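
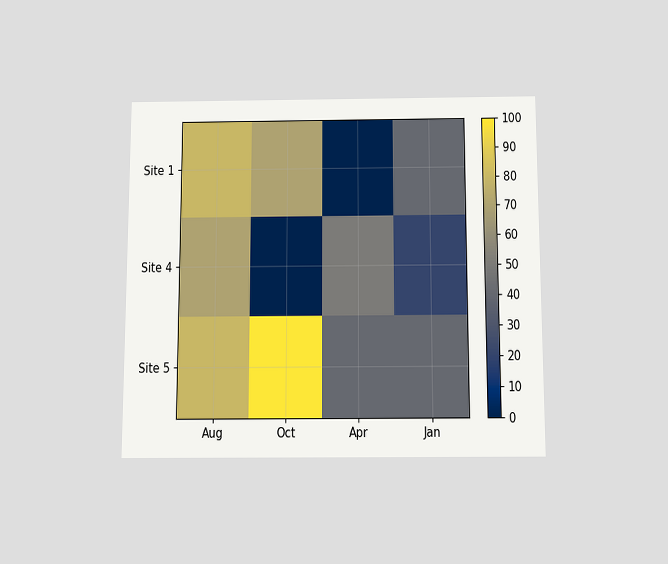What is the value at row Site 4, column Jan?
20

The chart is viewed slightly from below. Matching cell (Site 4, Jan) against the colorbar gives 20.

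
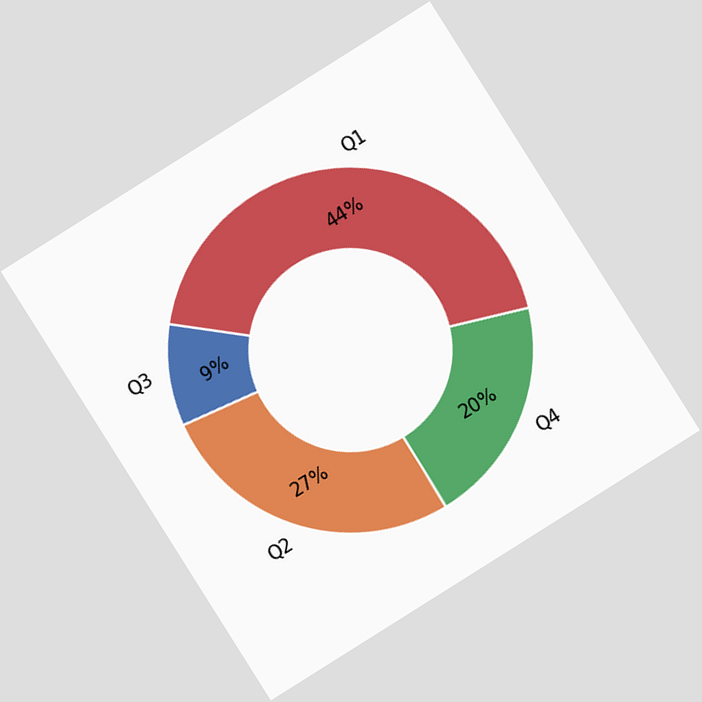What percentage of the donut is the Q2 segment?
The chart is tilted about 32° counter-clockwise. The Q2 segment takes up 27% of the ring.

27%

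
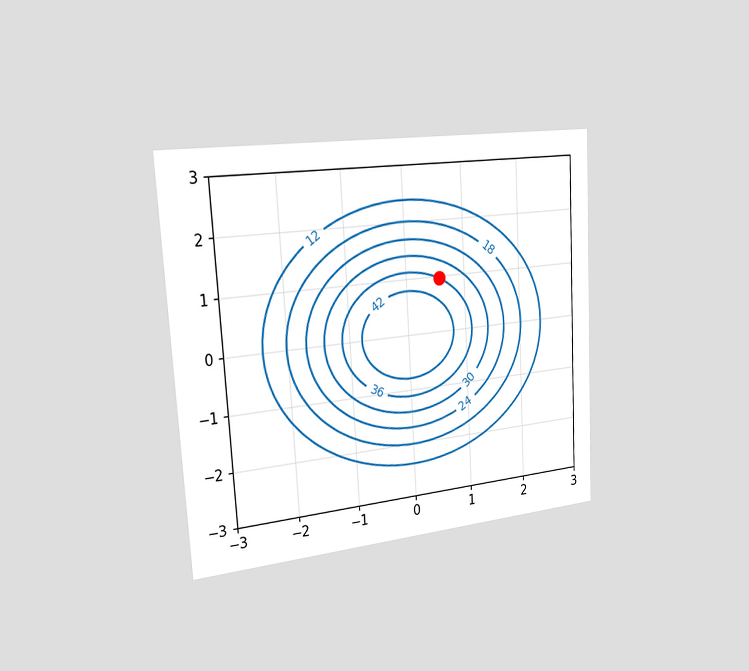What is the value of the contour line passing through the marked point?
36

The chart is tilted about 3° counter-clockwise and viewed slightly from the left. The marked point sits on the contour labelled 36.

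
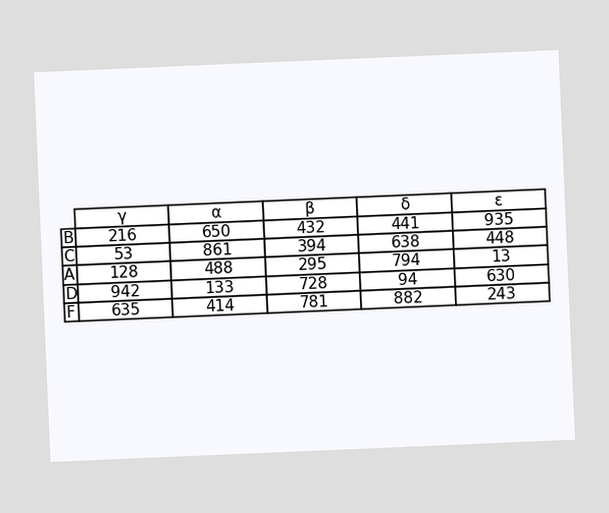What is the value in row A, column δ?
794

The chart is tilted about 2° counter-clockwise. The (A, δ) cell reads 794.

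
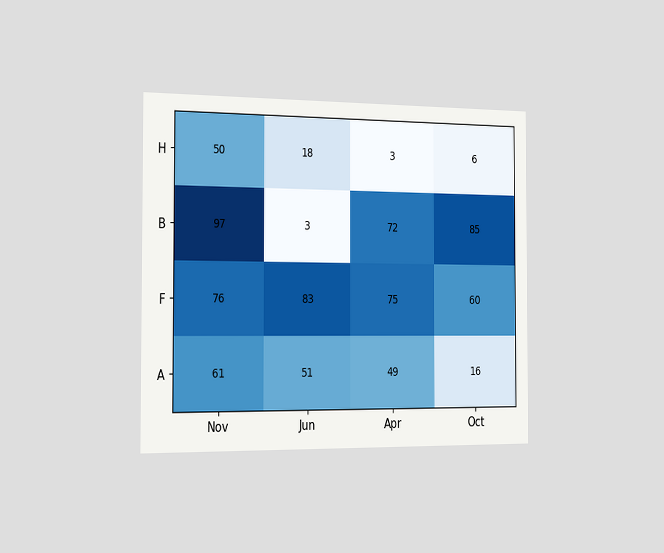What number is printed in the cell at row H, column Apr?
The chart is viewed slightly from the left. The (H, Apr) cell reads 3.

3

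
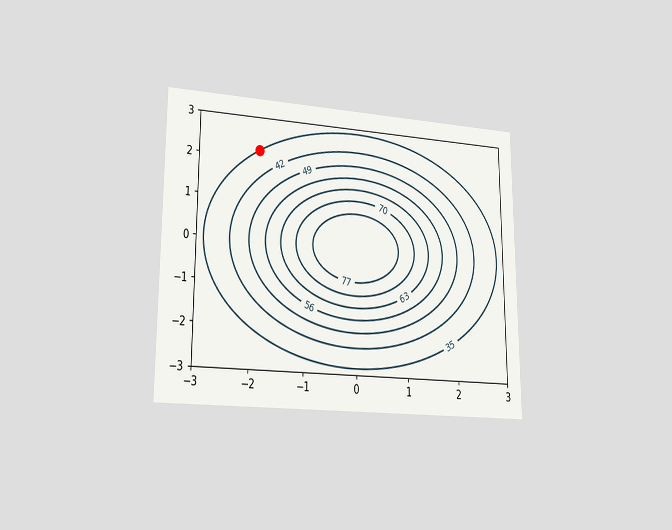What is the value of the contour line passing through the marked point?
35

The chart is viewed at a slight angle. The marked point sits on the contour labelled 35.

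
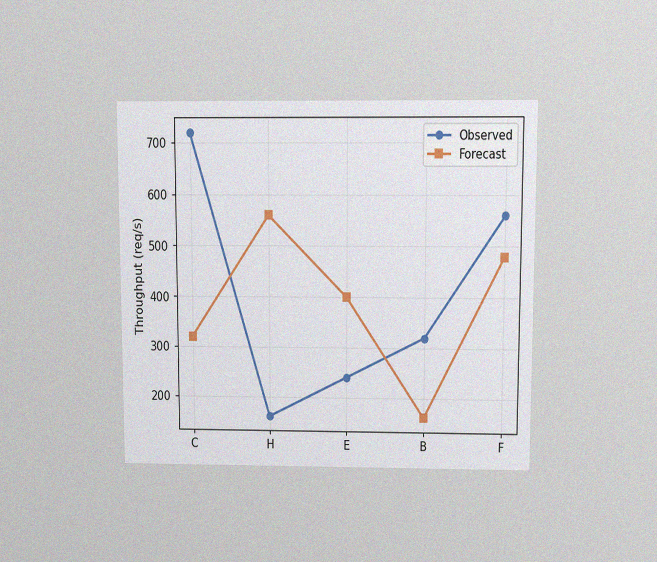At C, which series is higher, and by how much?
Observed, by 400req/s

The chart is viewed slightly from above, with some photo noise. At C, Observed sits above the other line by 400req/s.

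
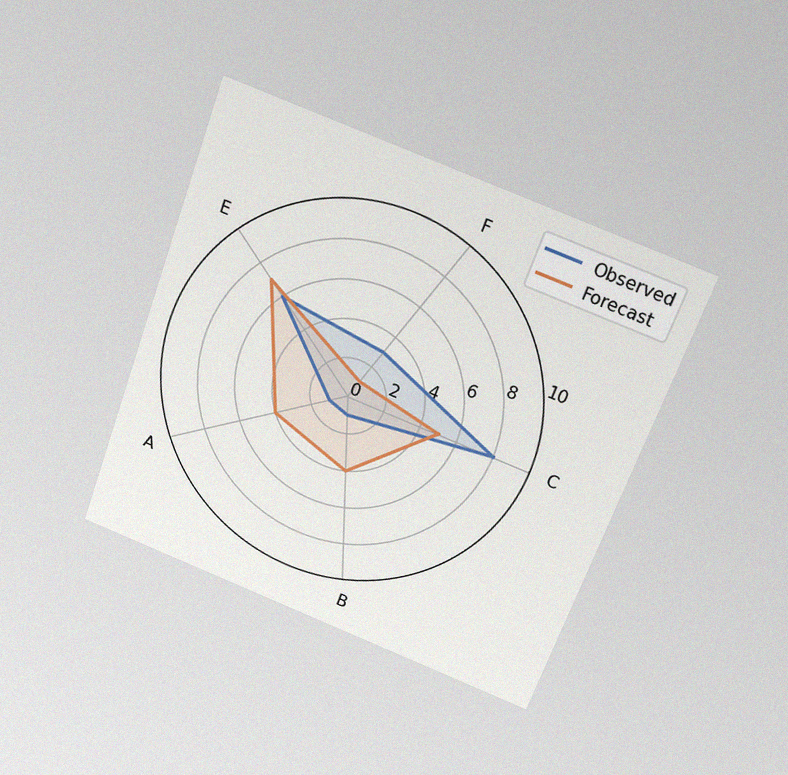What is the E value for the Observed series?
The chart is tilted about 20° clockwise and viewed slightly from above, with some photo noise. On the E axis, Observed reaches 6.

6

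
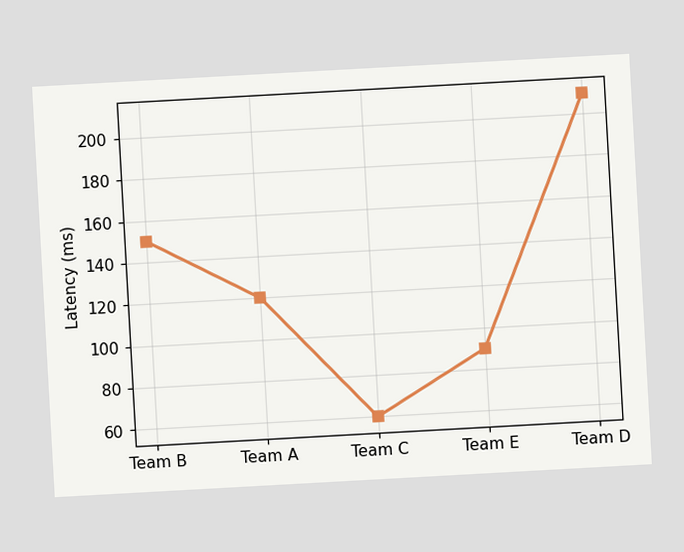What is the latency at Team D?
210ms

The chart is tilted about 3° counter-clockwise. At Team D, the line is at 210ms.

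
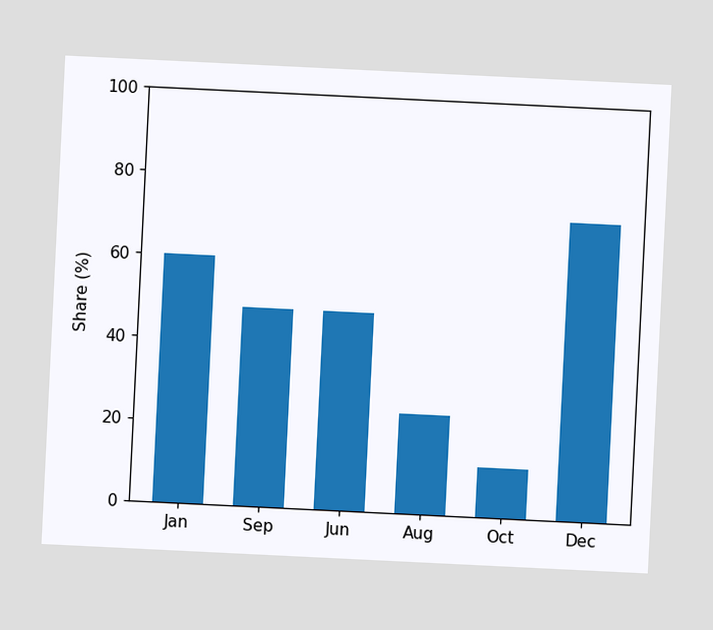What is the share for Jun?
48%

The chart is tilted about 3° clockwise. Reading along the chart's y-axis, the Jun bar reaches 48%.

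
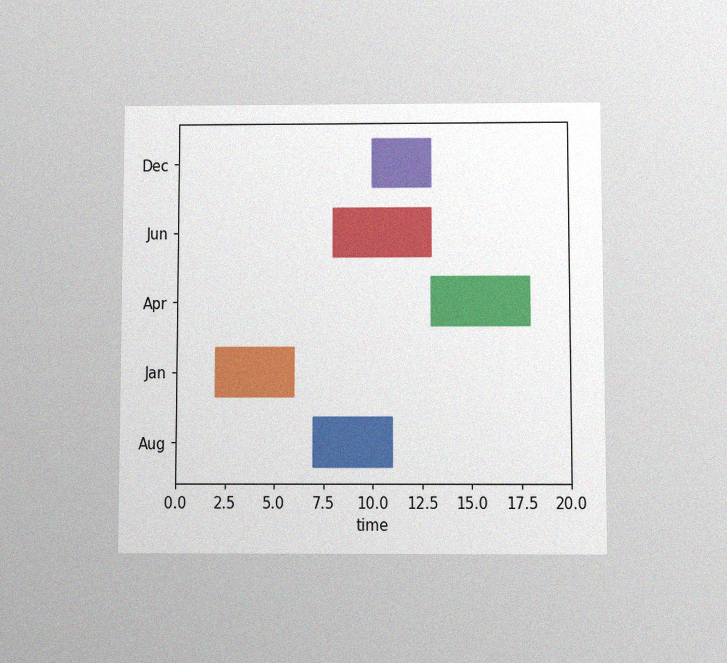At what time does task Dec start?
The chart is viewed slightly from below, with some photo noise. The Dec bar begins at t=10.

10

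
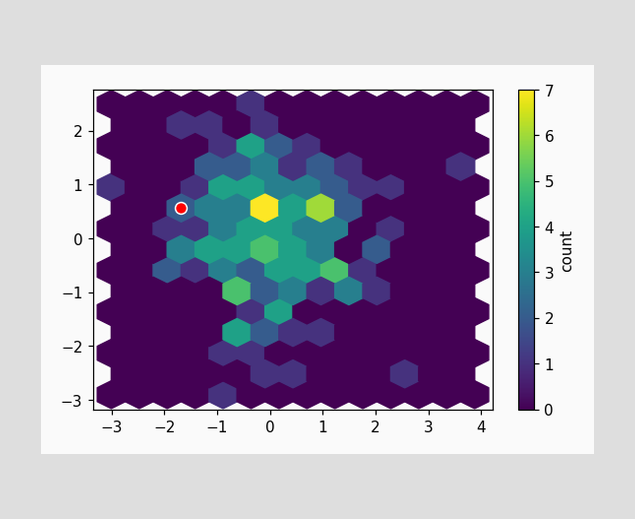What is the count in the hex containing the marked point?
2

The marked hex reads 2 on the colorbar.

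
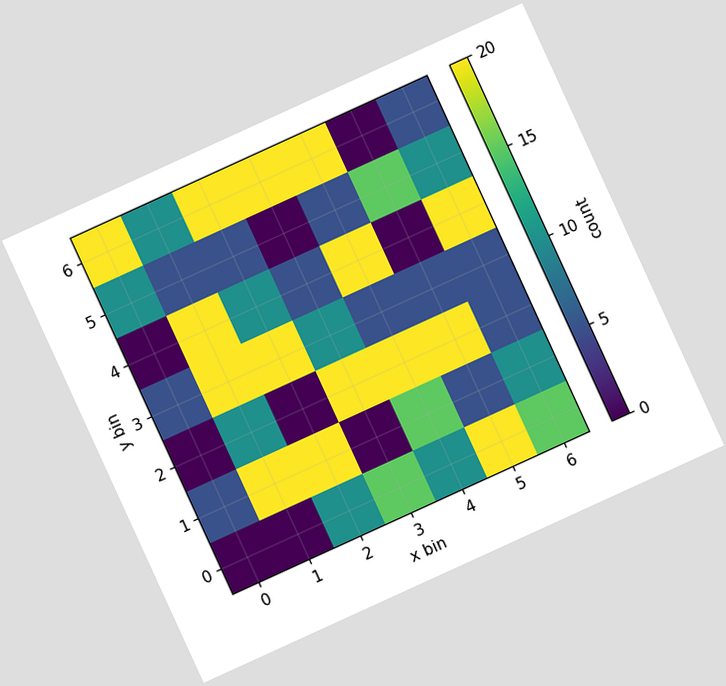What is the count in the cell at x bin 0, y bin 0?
0

The chart is tilted about 25° counter-clockwise. Matching the cell (0, 0) against the colorbar gives 0.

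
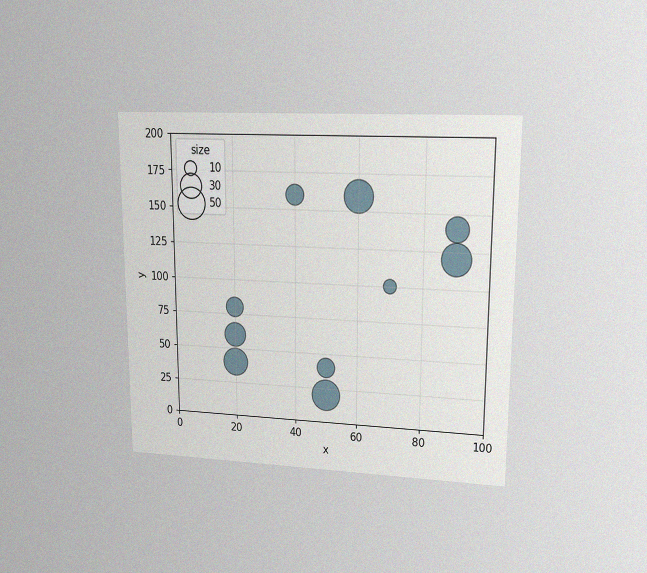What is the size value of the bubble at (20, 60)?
The chart is viewed at a slight angle, with some photo noise. Matching the bubble at (20, 60) against the size legend gives 30.

30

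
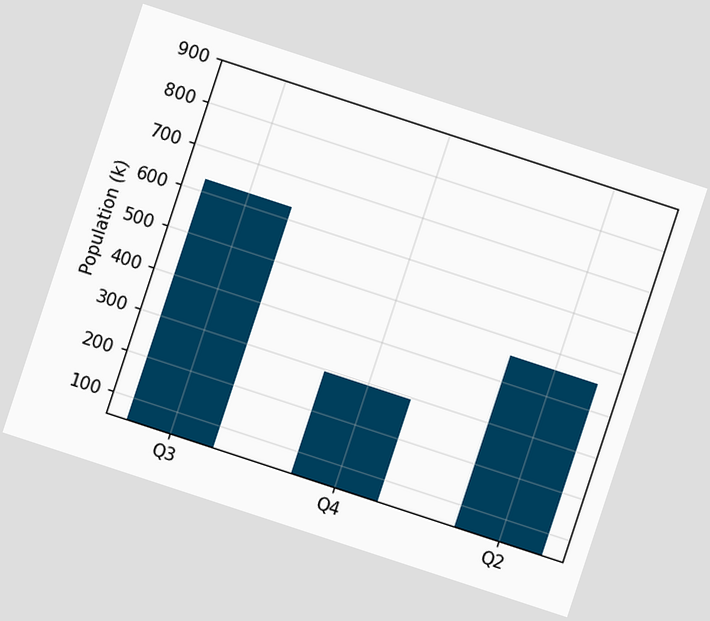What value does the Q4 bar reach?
294k

The chart is tilted about 18° clockwise. Reading along the chart's y-axis, the Q4 bar reaches 294k.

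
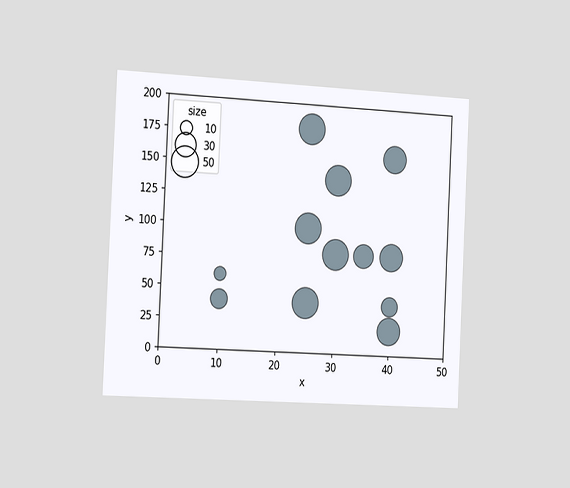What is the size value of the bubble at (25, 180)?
50

The chart is tilted about 3° clockwise and viewed slightly from the left. Matching the bubble at (25, 180) against the size legend gives 50.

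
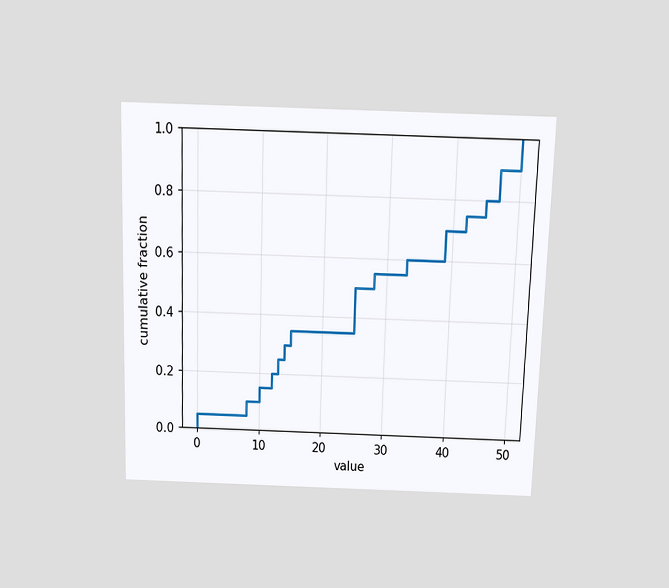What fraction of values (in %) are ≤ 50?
The chart is viewed slightly from above. At x=50 the ECDF step is at 100%.

100%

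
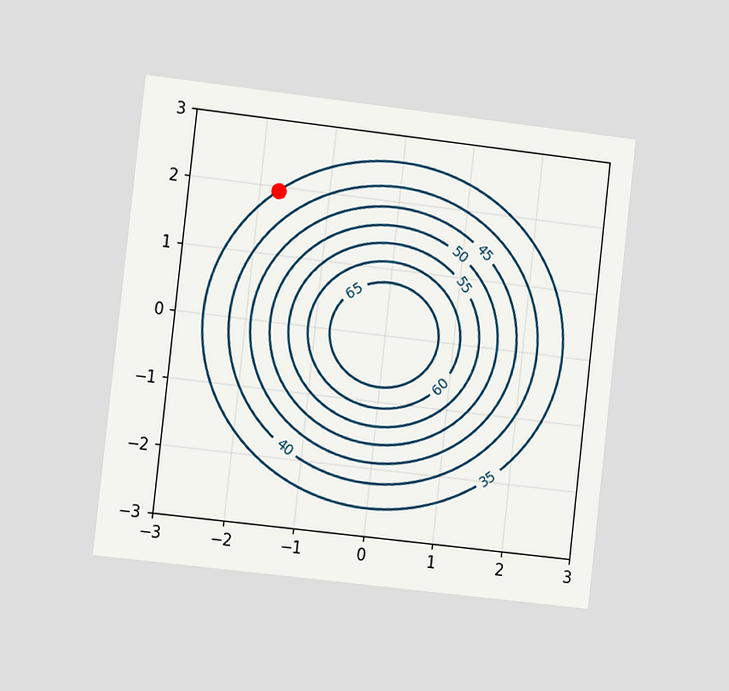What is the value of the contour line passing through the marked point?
The chart is tilted about 6° clockwise and viewed slightly from the left. The marked point sits on the contour labelled 35.

35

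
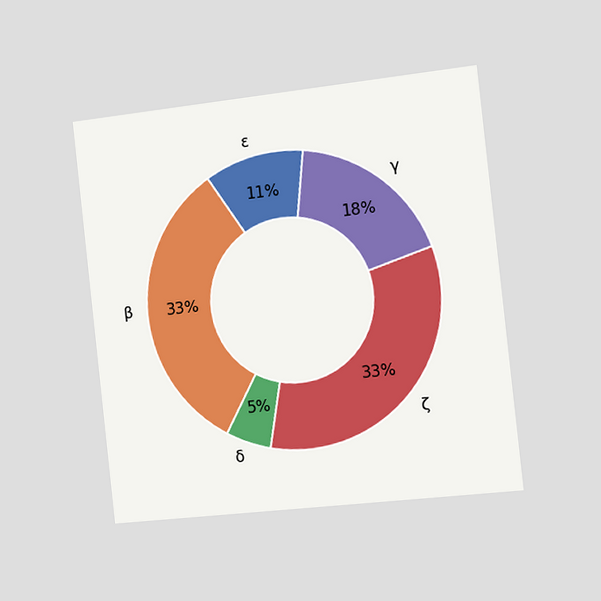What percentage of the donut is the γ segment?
18%

The chart is tilted about 6° counter-clockwise and viewed slightly from the right. The γ segment takes up 18% of the ring.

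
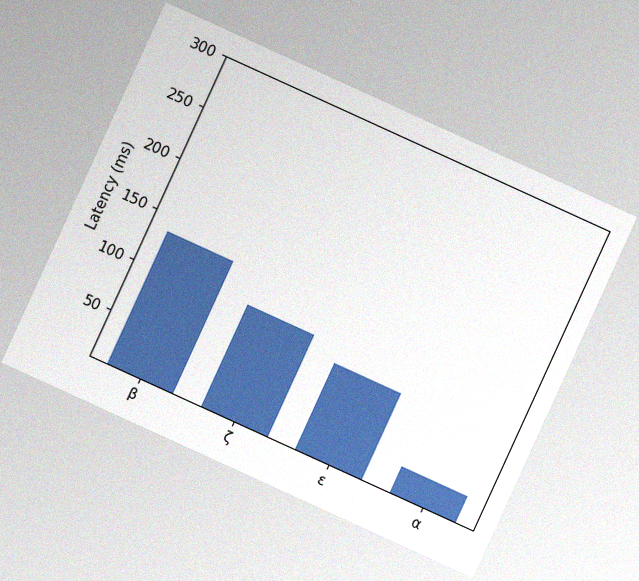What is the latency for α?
30ms

The chart is tilted about 25° clockwise, with some photo noise. Reading along the chart's y-axis, the α bar reaches 30ms.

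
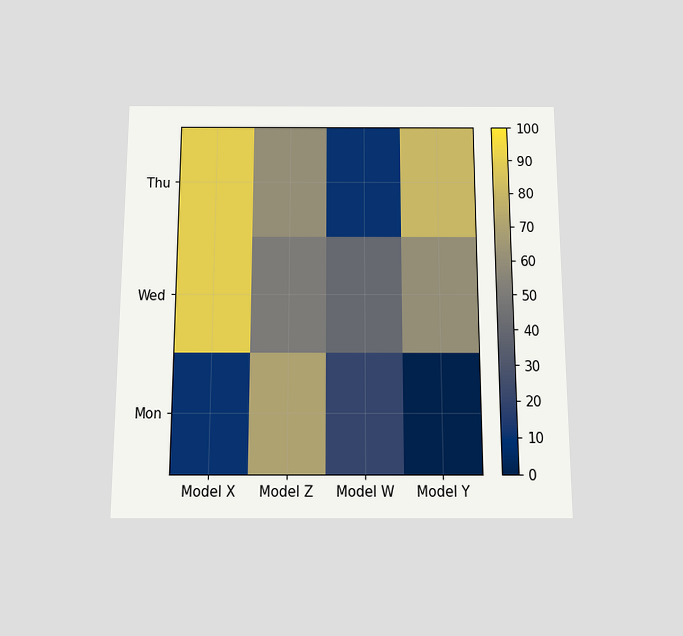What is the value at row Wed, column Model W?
The chart is viewed slightly from below. Matching cell (Wed, Model W) against the colorbar gives 40.

40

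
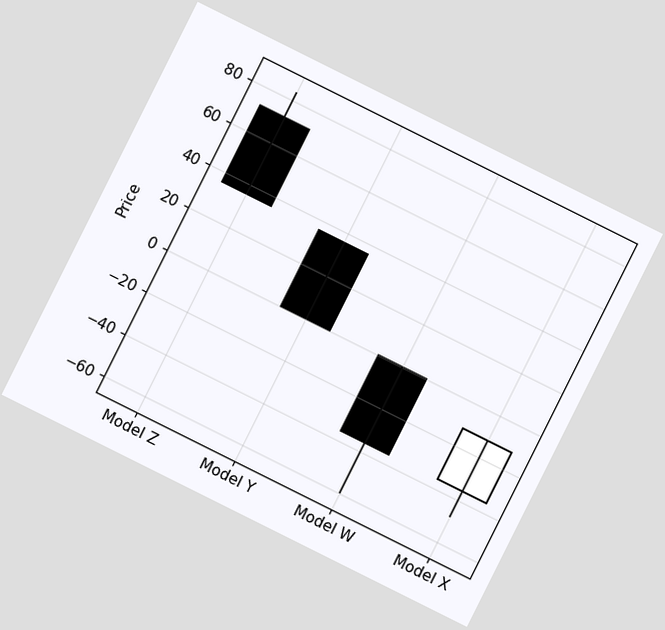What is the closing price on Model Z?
36

The chart is tilted about 27° clockwise. The Model Z candle closes at 36.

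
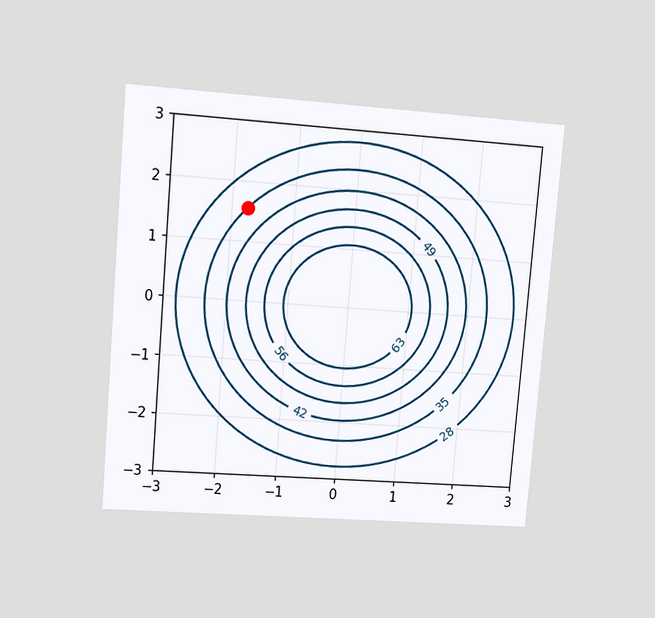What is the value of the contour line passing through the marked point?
The chart is tilted about 5° clockwise and viewed at a slight angle. The marked point sits on the contour labelled 35.

35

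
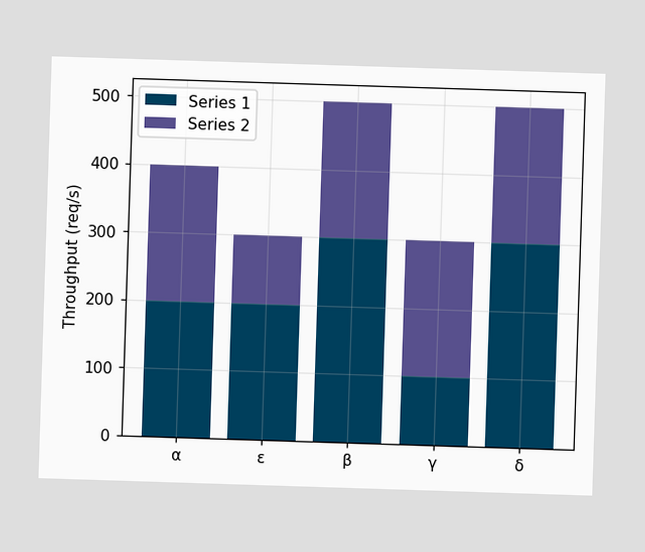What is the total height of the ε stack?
300req/s

The ε stack's top reaches 300req/s on the y-axis.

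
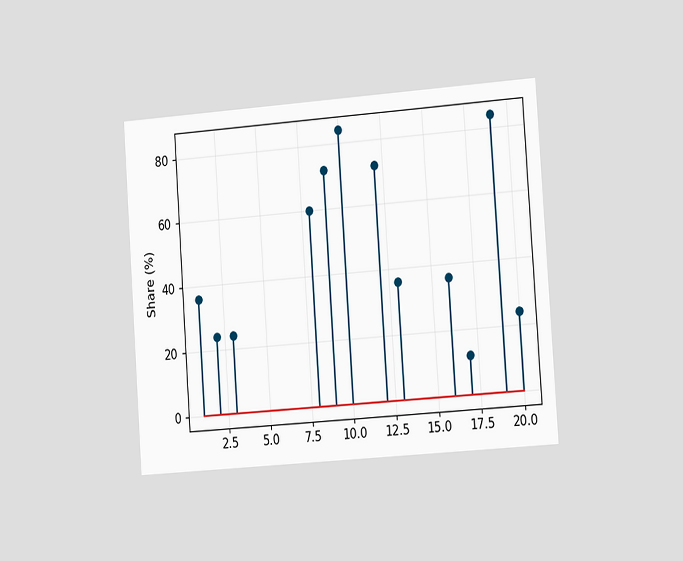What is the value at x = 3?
The chart is tilted about 4° counter-clockwise and viewed slightly from the right. The stem at x=3 reaches 24%.

24%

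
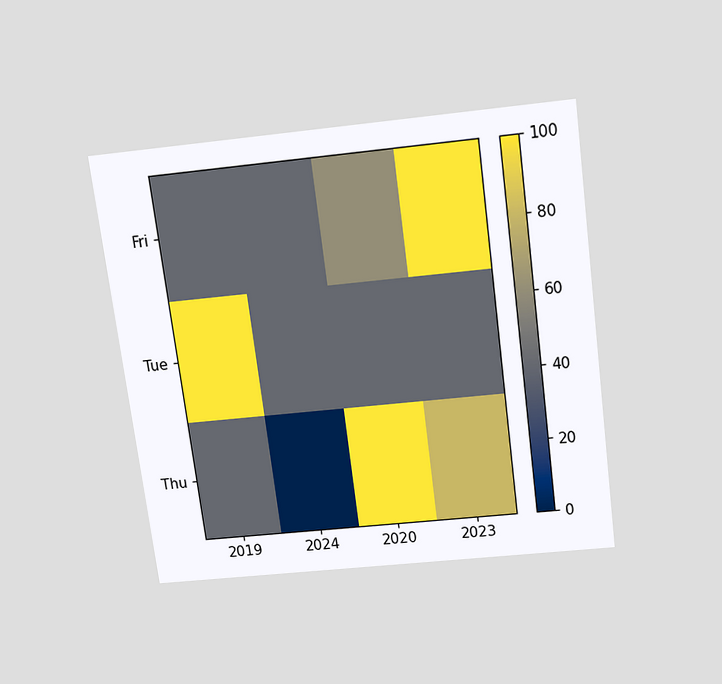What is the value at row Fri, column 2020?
The chart is tilted about 7° counter-clockwise and viewed slightly from above. Matching cell (Fri, 2020) against the colorbar gives 60.

60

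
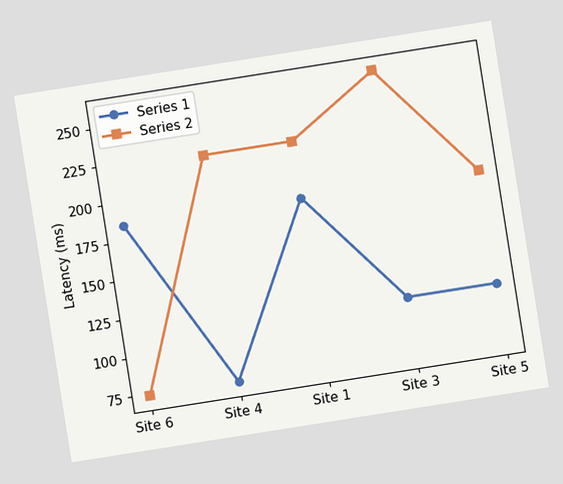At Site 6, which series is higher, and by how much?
Series 1, by 111ms

The chart is tilted about 9° counter-clockwise. At Site 6, Series 1 sits above the other line by 111ms.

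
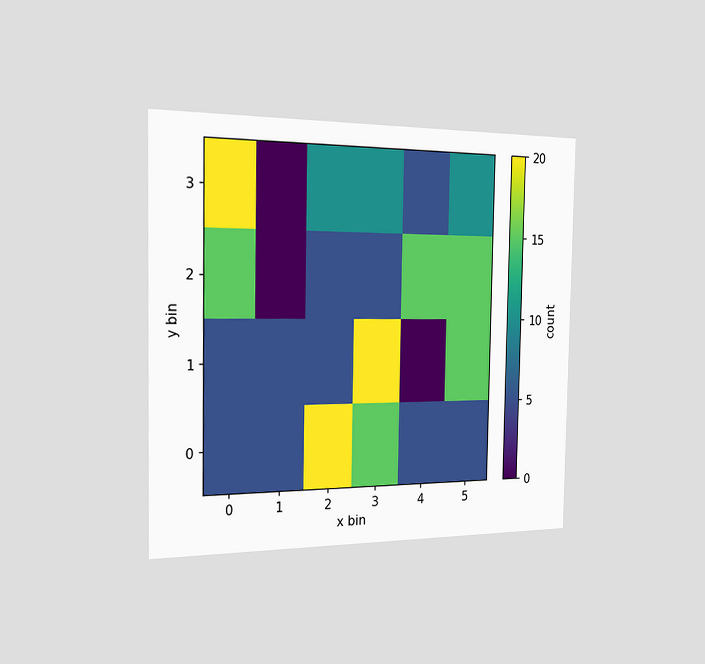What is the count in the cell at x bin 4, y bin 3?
5

The chart is viewed slightly from the left. Matching the cell (4, 3) against the colorbar gives 5.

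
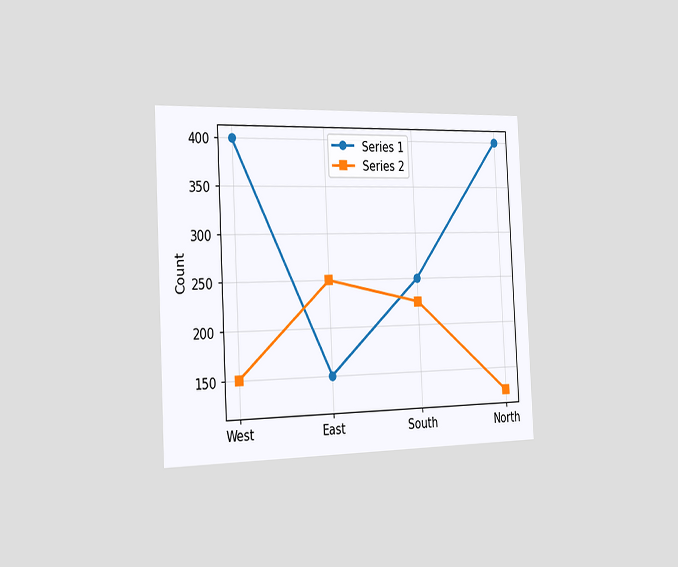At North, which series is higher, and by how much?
The chart is tilted about 3° counter-clockwise and viewed slightly from the left. At North, Series 1 sits above the other line by 275.

Series 1, by 275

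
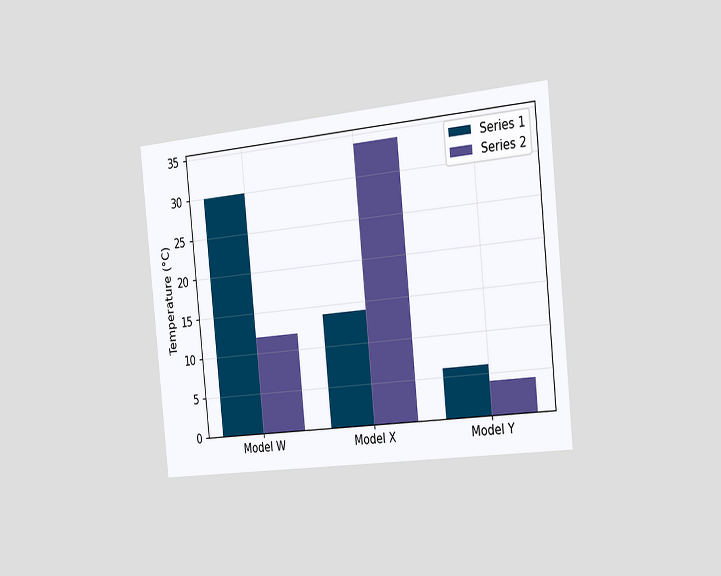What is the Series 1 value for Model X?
14°C

The chart is tilted about 6° counter-clockwise and viewed slightly from the right. The Series 1 bar at Model X reaches 14°C on the y-axis.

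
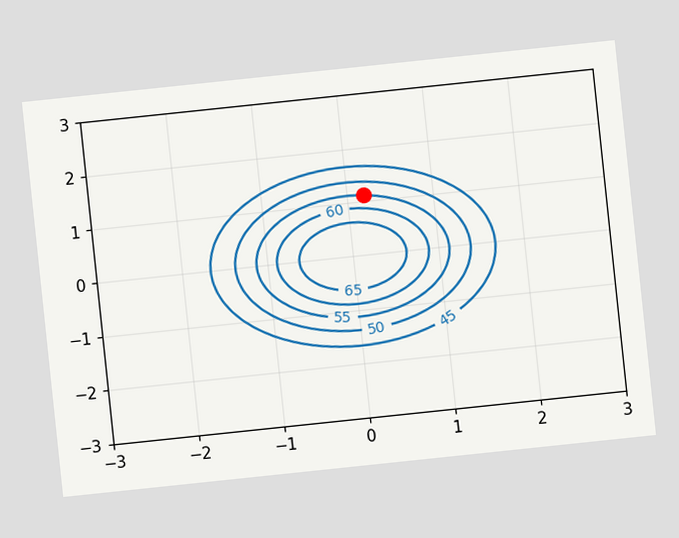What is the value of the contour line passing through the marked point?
55

The chart is tilted about 6° counter-clockwise. The marked point sits on the contour labelled 55.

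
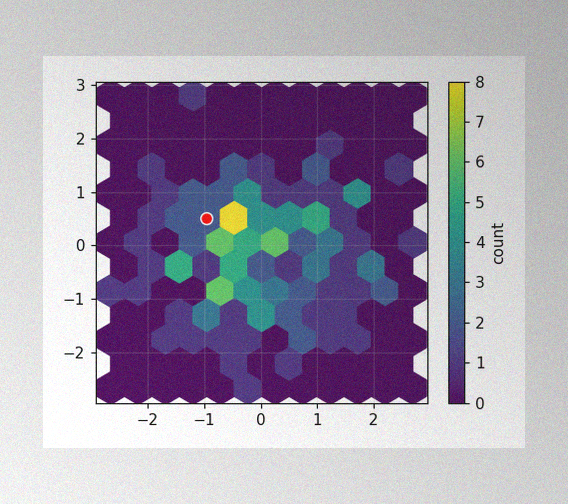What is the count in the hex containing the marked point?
2

The image has some photo noise and uneven lighting. The marked hex reads 2 on the colorbar.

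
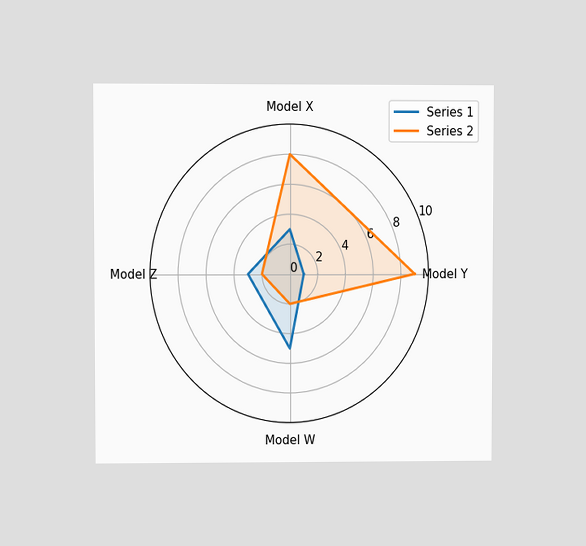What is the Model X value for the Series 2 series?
The chart is viewed at a slight angle. On the Model X axis, Series 2 reaches 8.

8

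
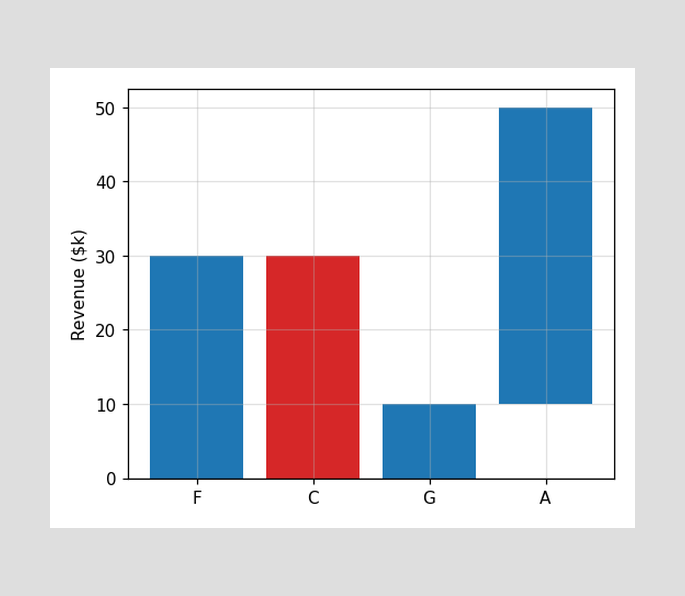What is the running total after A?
$50k

After A the running total reaches $50k.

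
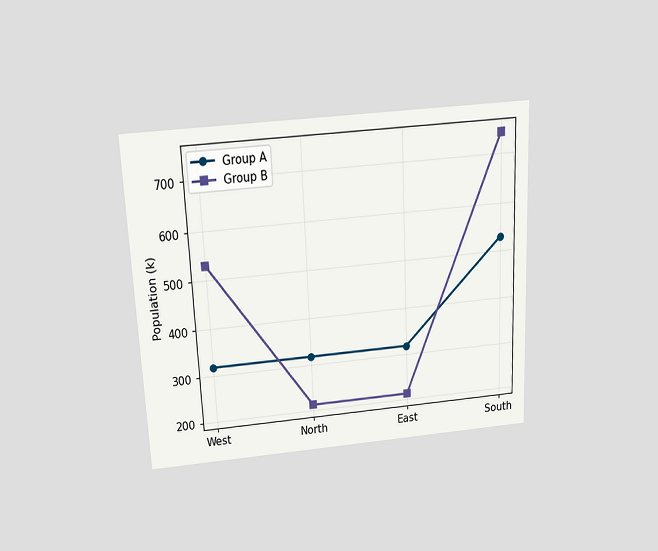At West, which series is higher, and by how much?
The chart is tilted about 3° counter-clockwise and viewed slightly from above. At West, Group B sits above the other line by 212k.

Group B, by 212k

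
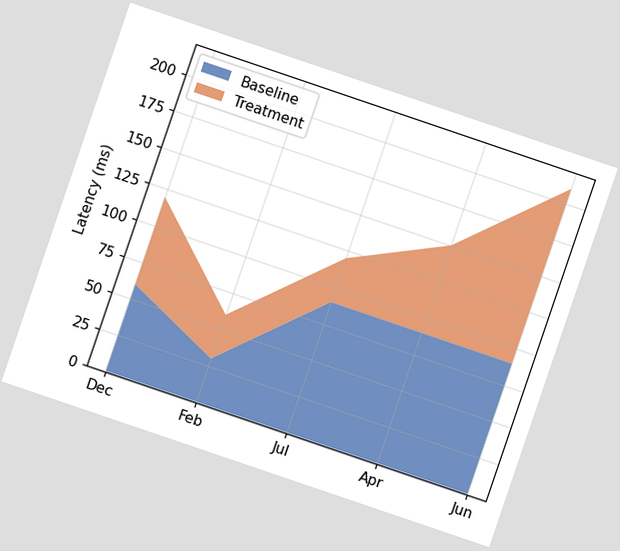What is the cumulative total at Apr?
150ms

The chart is tilted about 19° clockwise. The stacked total at Apr reaches 150ms.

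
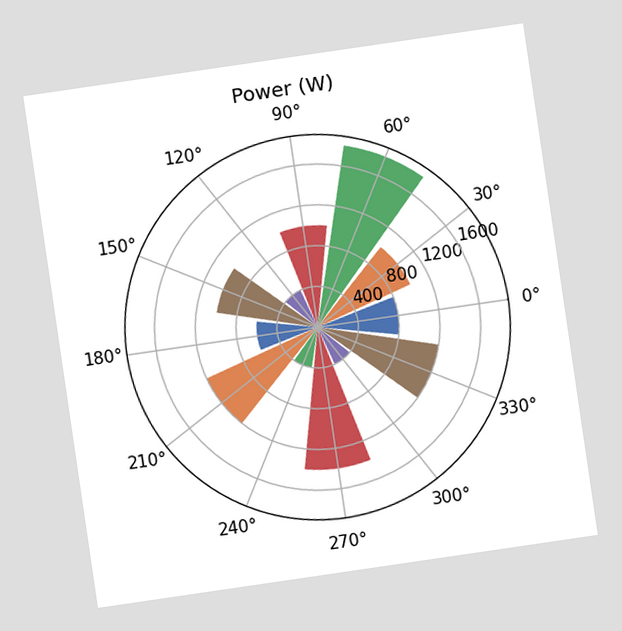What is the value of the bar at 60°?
The chart is tilted about 8° counter-clockwise. The bar at 60° reaches 1800W on the radial axis.

1800W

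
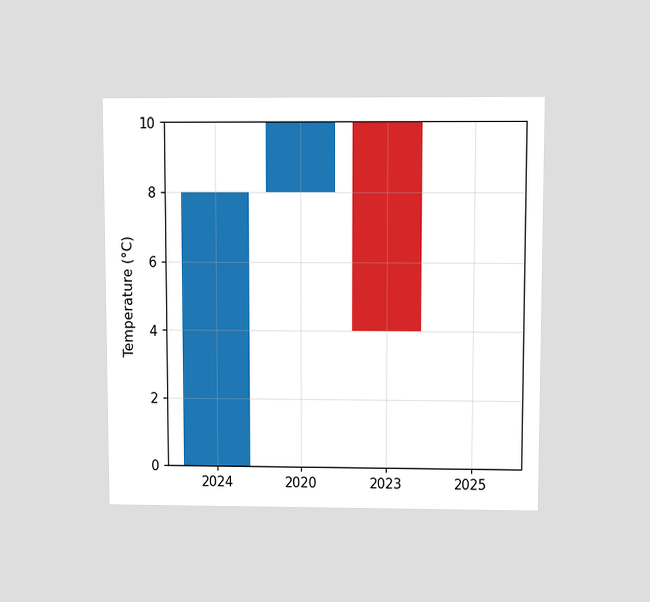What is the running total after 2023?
The chart is viewed slightly from above. After 2023 the running total reaches 4°C.

4°C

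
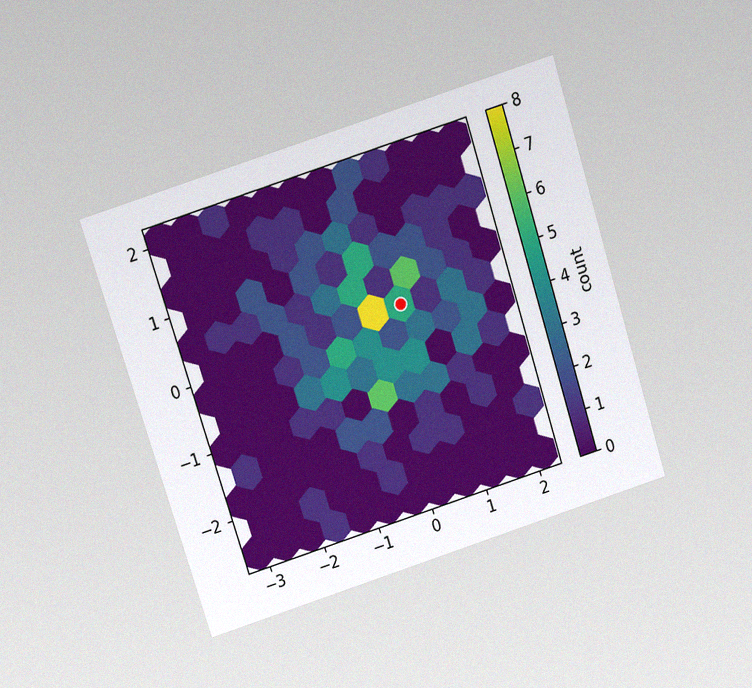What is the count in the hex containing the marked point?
The chart is tilted about 18° counter-clockwise and viewed slightly from above, with some photo noise. The marked hex reads 5 on the colorbar.

5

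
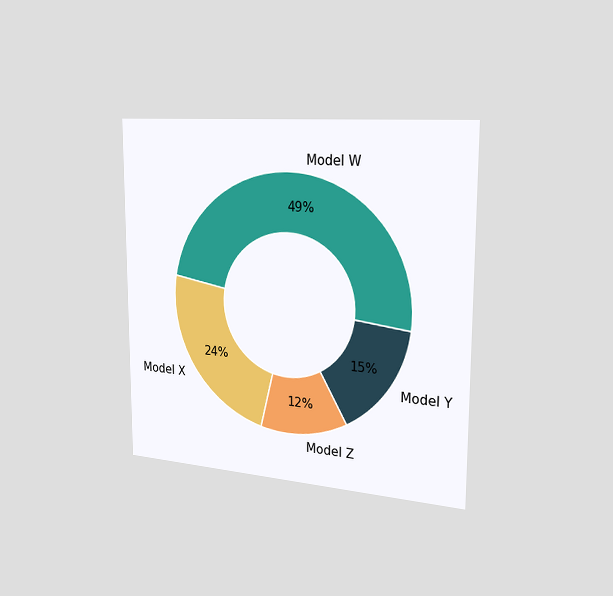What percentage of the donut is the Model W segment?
The chart is viewed slightly from the right. The Model W segment takes up 49% of the ring.

49%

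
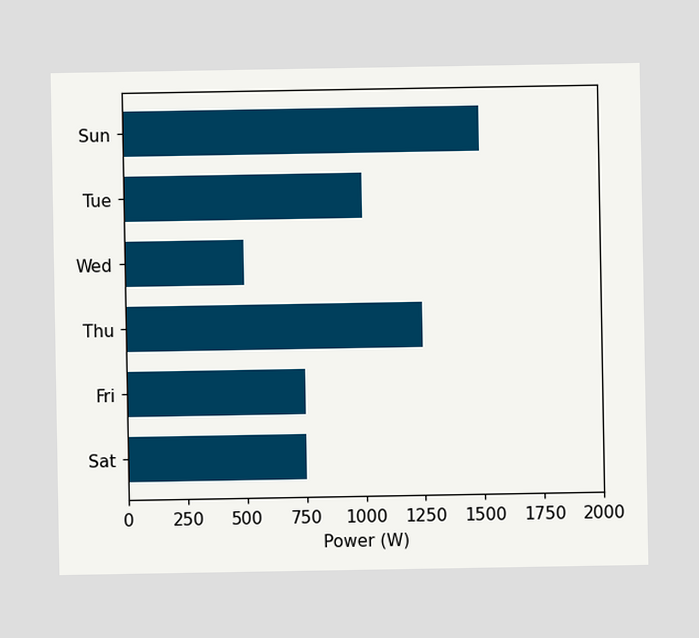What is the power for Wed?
Reading along the chart's x-axis, the Wed bar reaches 500W.

500W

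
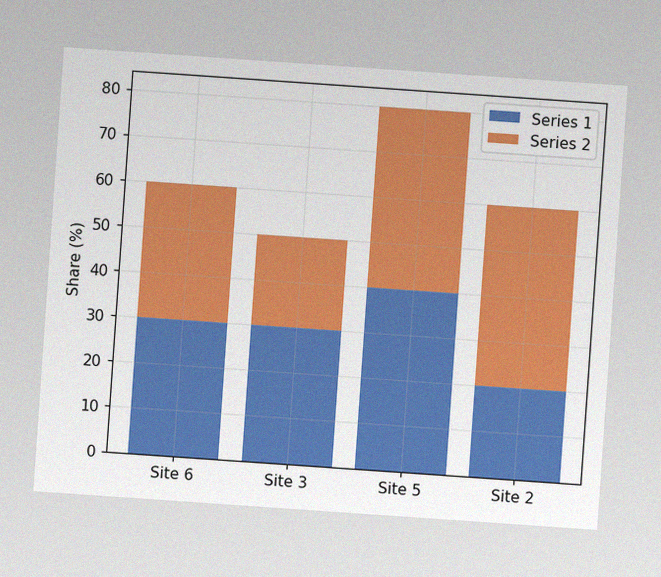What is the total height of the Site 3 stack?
50%

The chart is tilted about 4° clockwise, with some photo noise. The Site 3 stack's top reaches 50% on the y-axis.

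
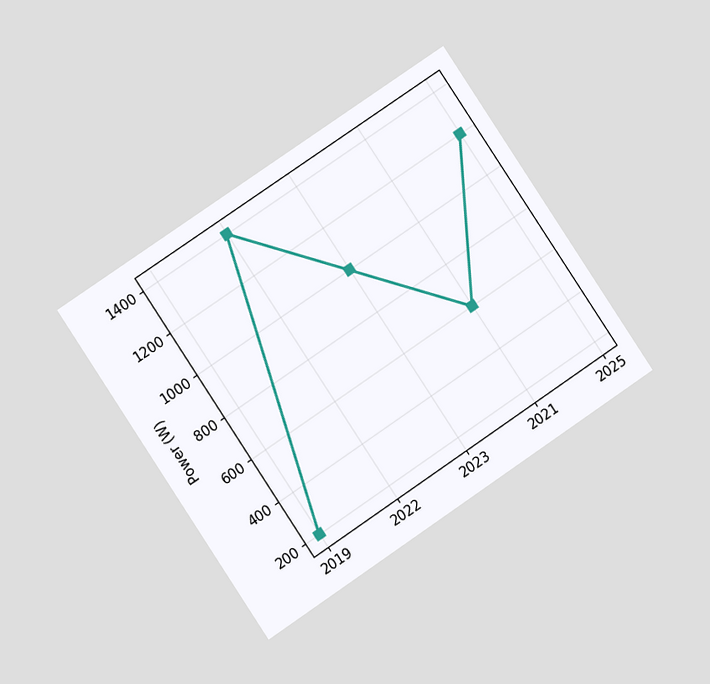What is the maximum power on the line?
1400W

The chart is tilted about 34° counter-clockwise and viewed at a slight angle. The highest point is at 2022, and reading across to the y-axis gives 1400W.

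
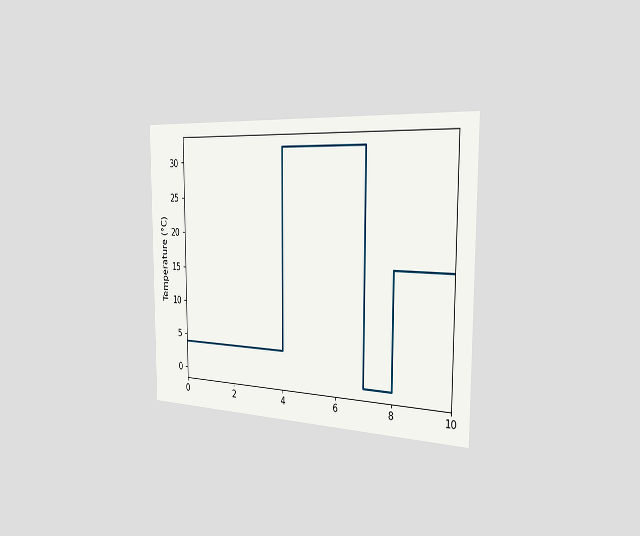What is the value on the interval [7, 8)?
0°C

The chart is viewed slightly from the right. On [7, 8) the step sits at 0°C.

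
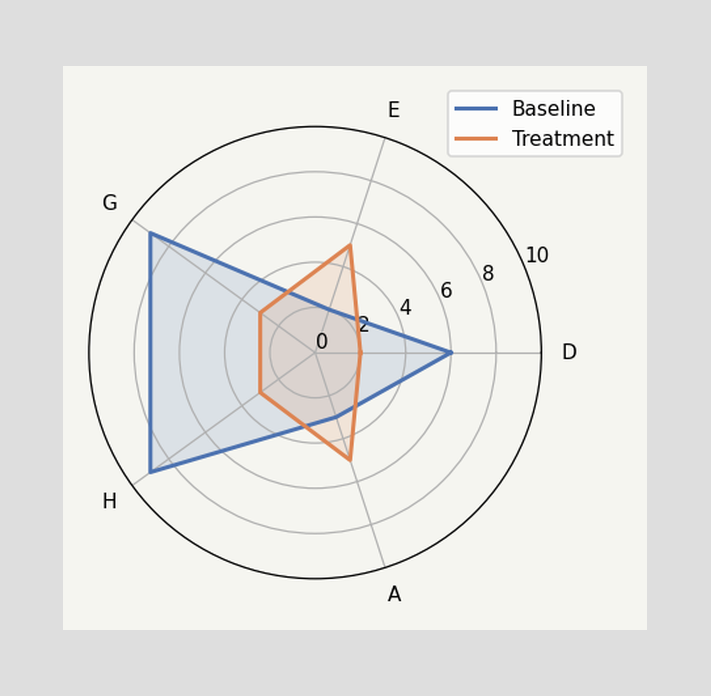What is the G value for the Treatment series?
On the G axis, Treatment reaches 3.

3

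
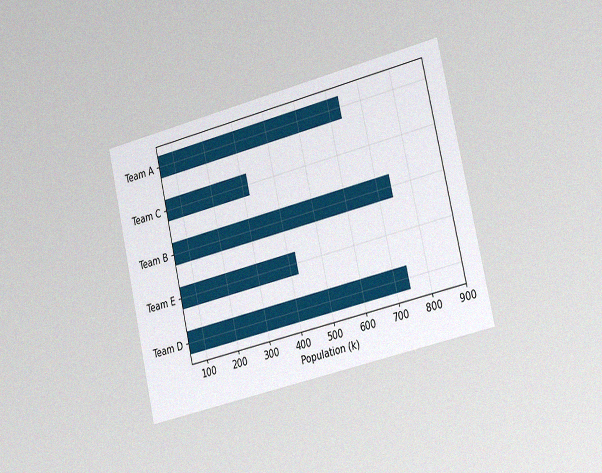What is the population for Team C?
318k

The chart is tilted about 13° counter-clockwise and viewed slightly from the right, with some photo noise. Reading along the chart's x-axis, the Team C bar reaches 318k.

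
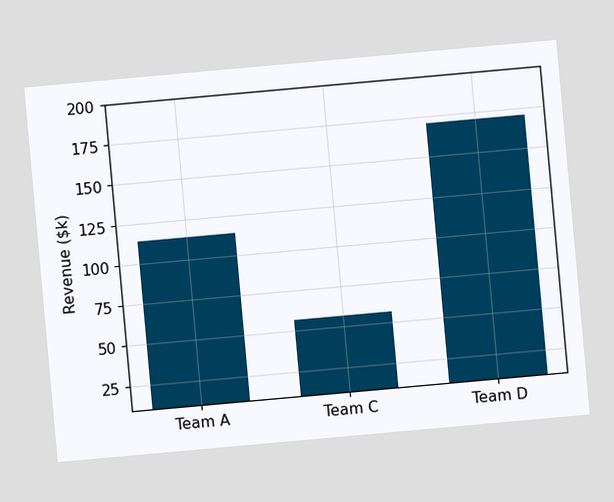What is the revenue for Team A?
$114k

The chart is tilted about 5° counter-clockwise. Reading along the chart's y-axis, the Team A bar reaches $114k.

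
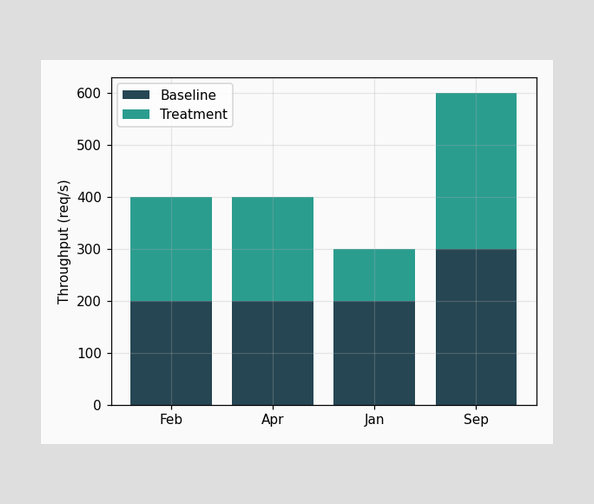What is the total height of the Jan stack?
The Jan stack's top reaches 300req/s on the y-axis.

300req/s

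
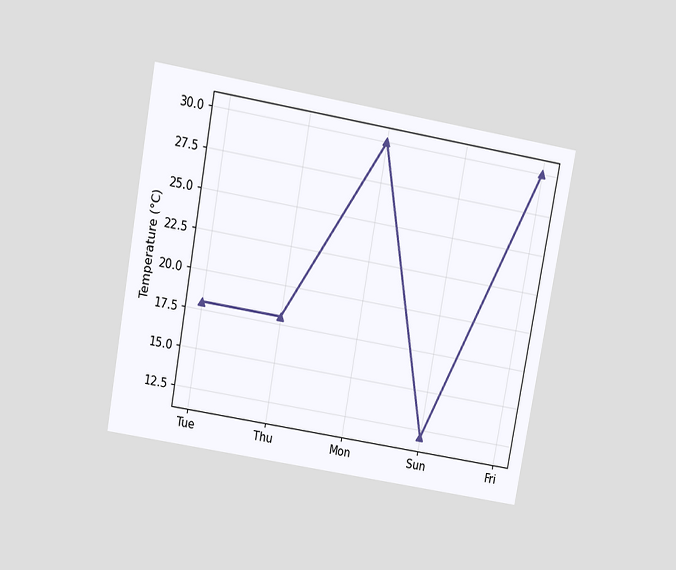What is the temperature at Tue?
The chart is tilted about 10° clockwise and viewed slightly from above. At Tue, the line is at 18°C.

18°C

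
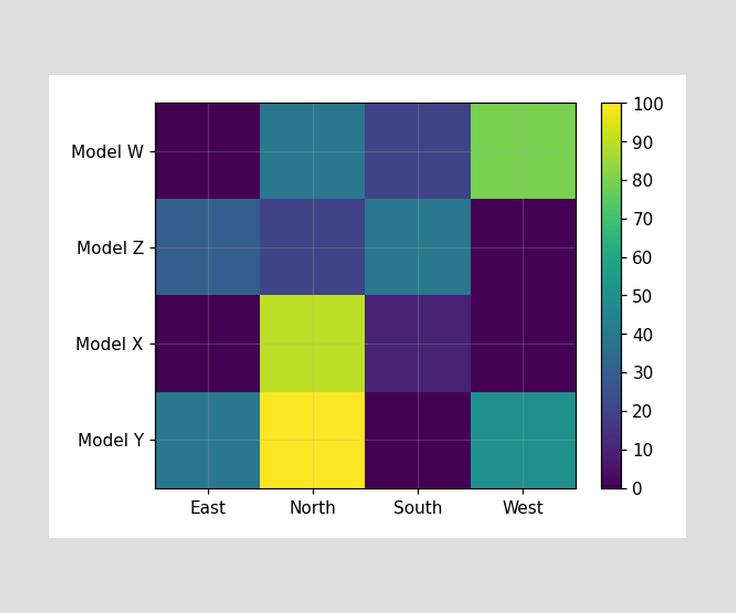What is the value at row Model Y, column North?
100

Matching cell (Model Y, North) against the colorbar gives 100.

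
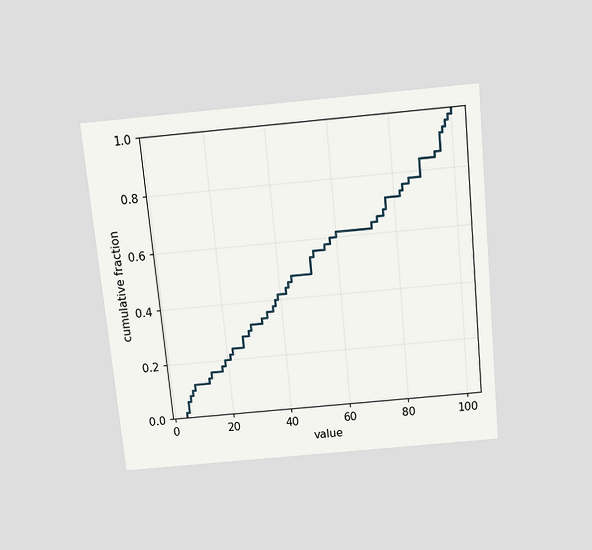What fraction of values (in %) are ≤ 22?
24%

The chart is tilted about 6° counter-clockwise and viewed slightly from above. At x=22 the ECDF step is at 24%.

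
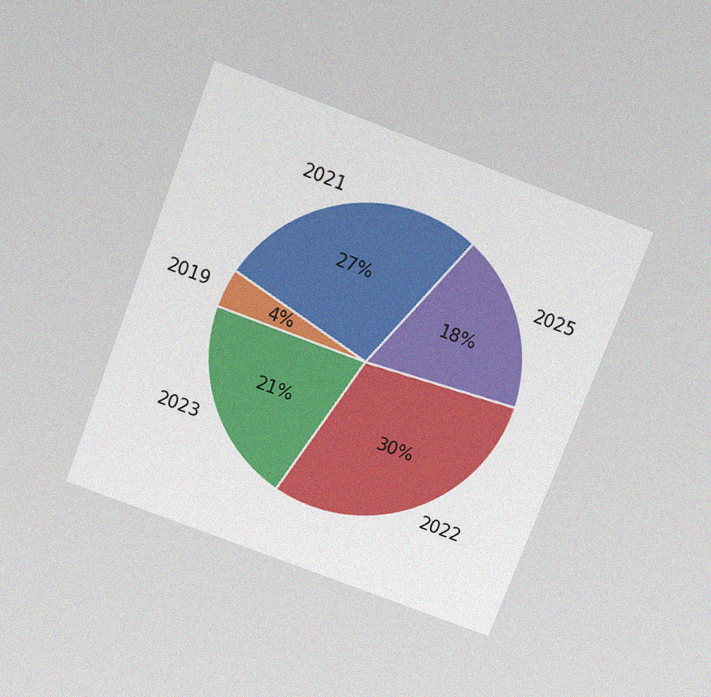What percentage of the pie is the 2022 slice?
The chart is tilted about 21° clockwise and viewed slightly from above, with some photo noise. The 2022 slice takes up 30% of the pie.

30%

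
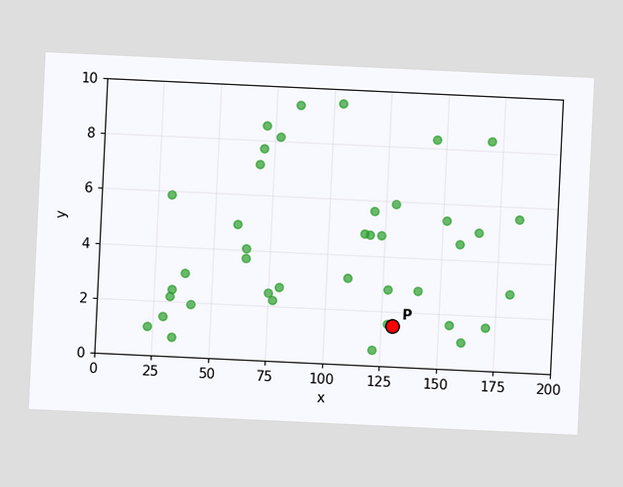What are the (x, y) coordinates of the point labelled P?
The chart is tilted about 3° clockwise. Following the gridlines from P to each axis, P sits at (130, 1.5).

(130, 1.5)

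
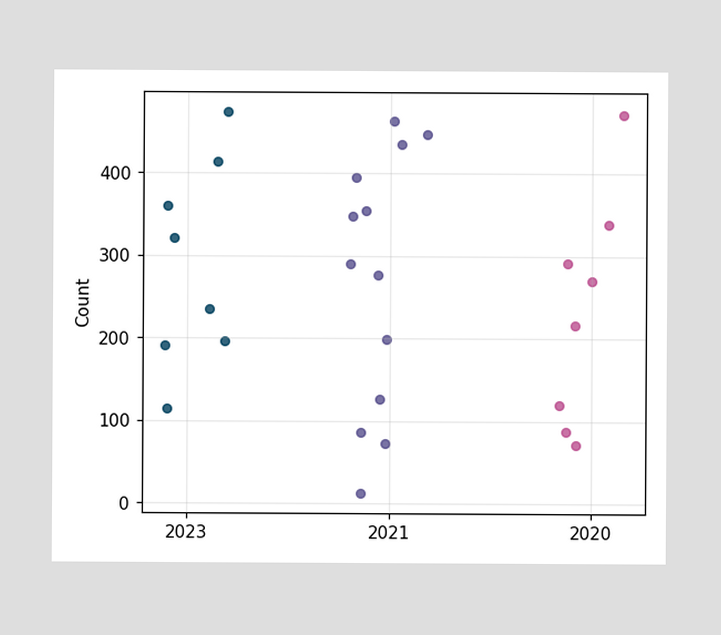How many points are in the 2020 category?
8

Counting the markers in the 2020 column gives 8.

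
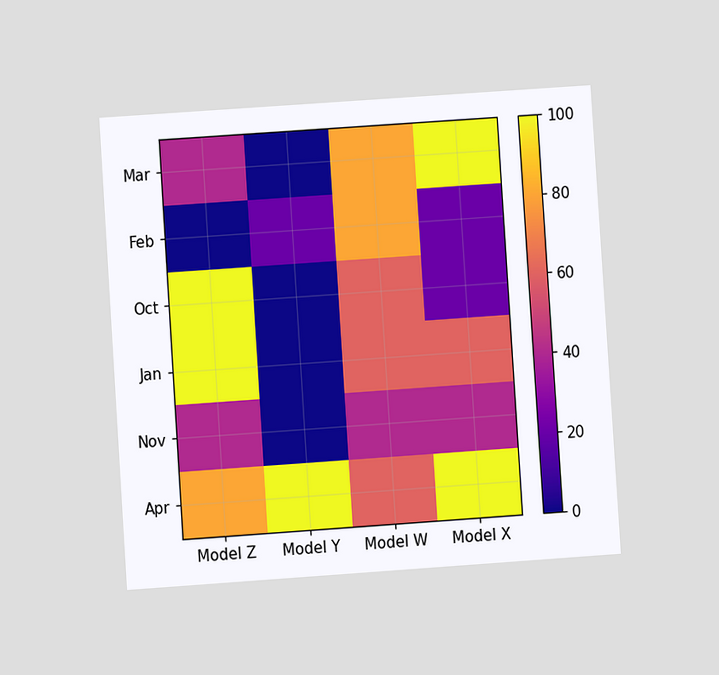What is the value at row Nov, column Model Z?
The chart is tilted about 4° counter-clockwise and viewed at a slight angle. Matching cell (Nov, Model Z) against the colorbar gives 40.

40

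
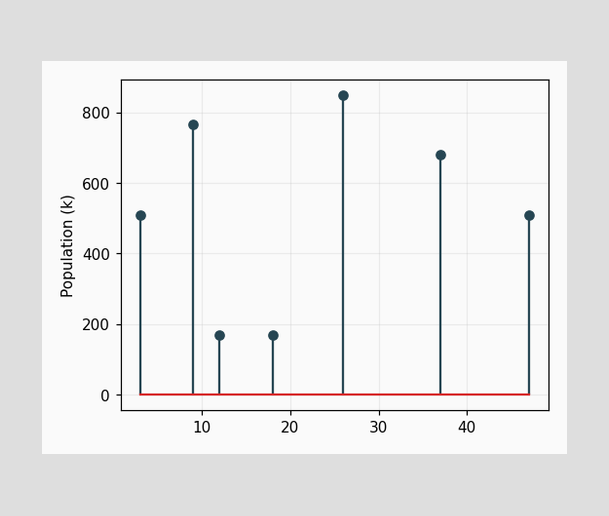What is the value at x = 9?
765k

The stem at x=9 reaches 765k.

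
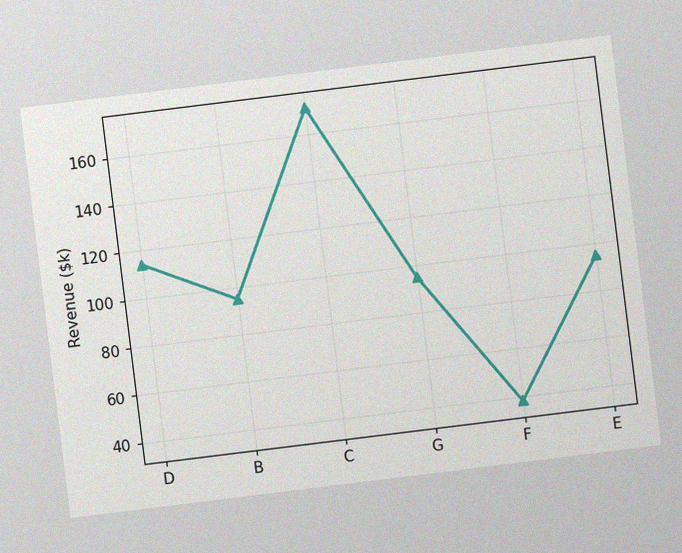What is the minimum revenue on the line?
The chart is tilted about 7° counter-clockwise, with some photo noise. The lowest point is at F, and reading across to the y-axis gives $38k.

$38k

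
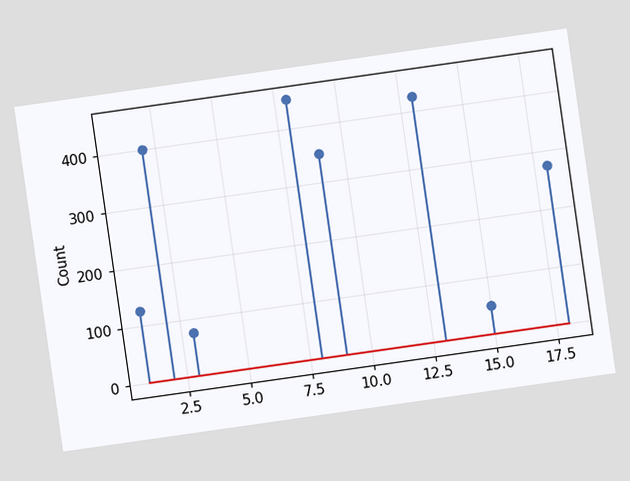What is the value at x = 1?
125

The chart is tilted about 8° counter-clockwise. The stem at x=1 reaches 125.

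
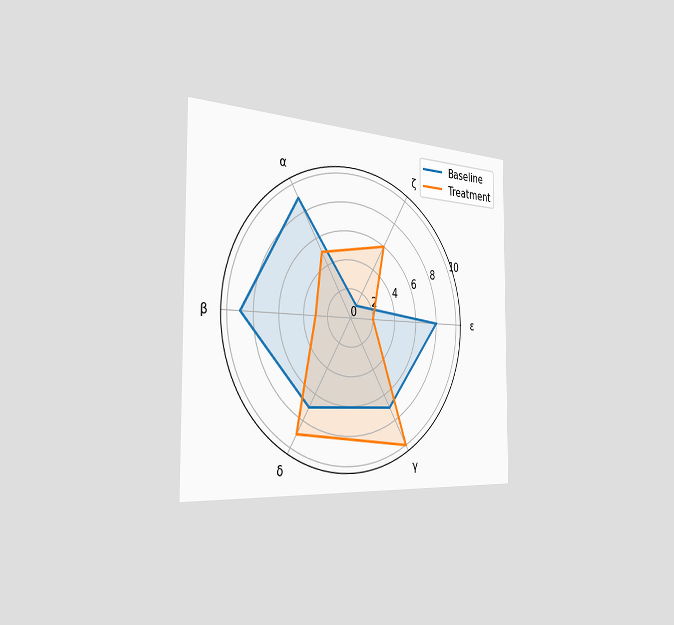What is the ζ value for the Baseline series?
The chart is viewed slightly from the left. On the ζ axis, Baseline reaches 1.

1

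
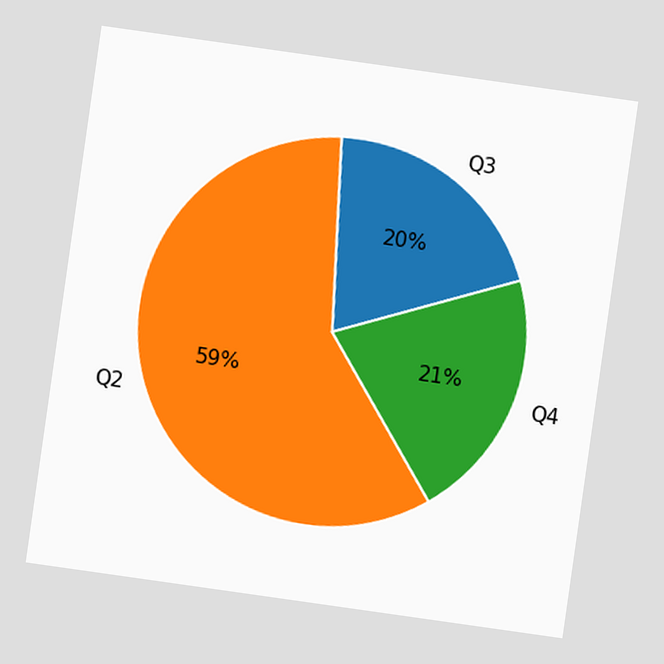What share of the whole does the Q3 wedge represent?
The chart is tilted about 8° clockwise. The Q3 slice takes up 20% of the pie.

20%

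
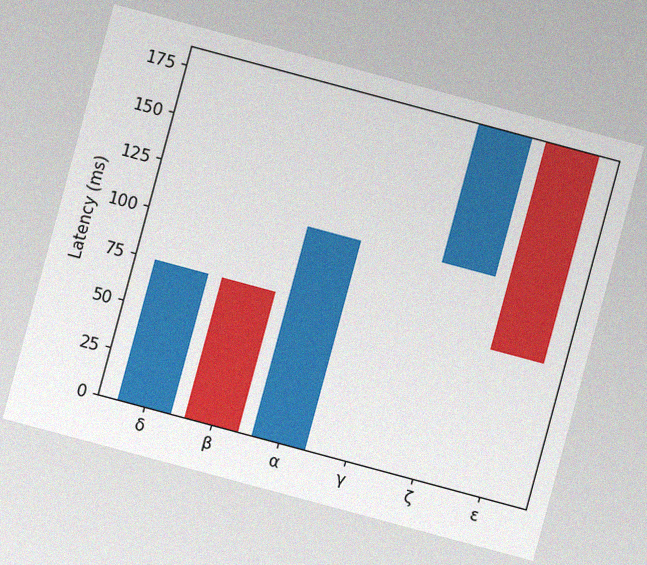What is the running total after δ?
The chart is tilted about 15° clockwise, with some photo noise. After δ the running total reaches 74ms.

74ms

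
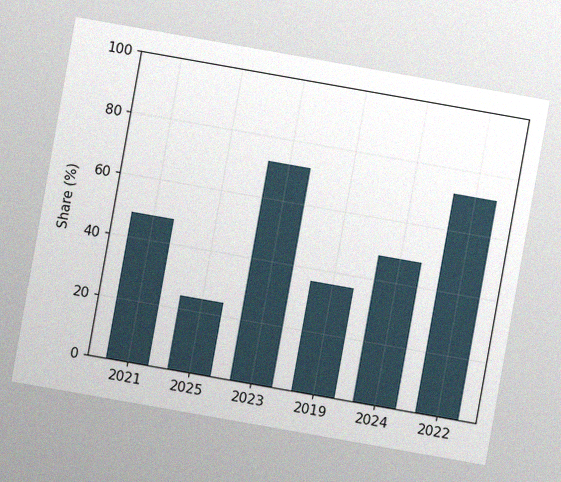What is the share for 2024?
The chart is tilted about 10° clockwise, with some photo noise. Reading along the chart's y-axis, the 2024 bar reaches 48%.

48%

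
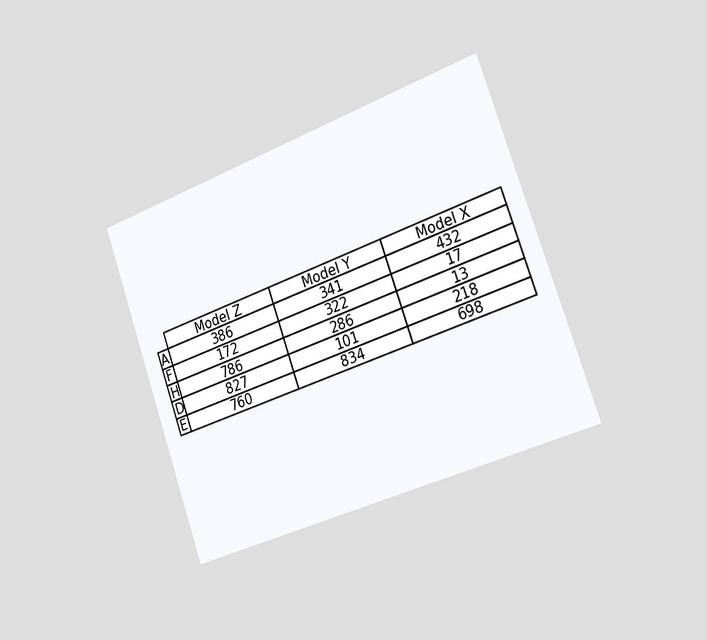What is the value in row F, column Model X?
17

The chart is tilted about 19° counter-clockwise and viewed slightly from the right. The (F, Model X) cell reads 17.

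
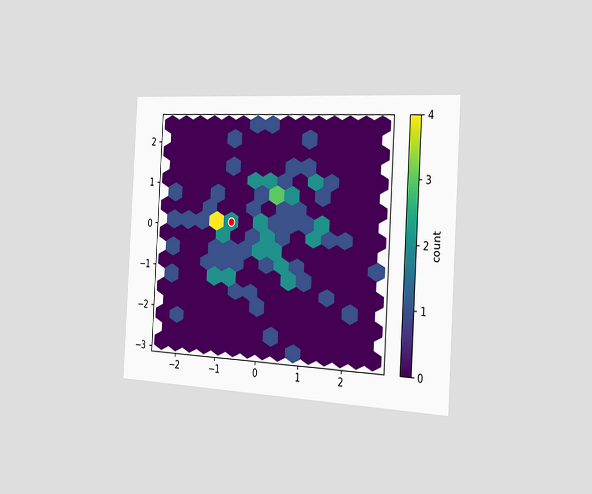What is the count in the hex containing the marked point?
The chart is tilted about 3° clockwise and viewed slightly from the right. The marked hex reads 2 on the colorbar.

2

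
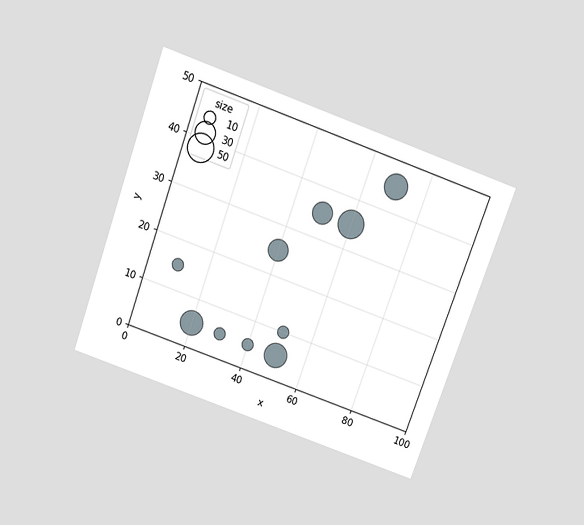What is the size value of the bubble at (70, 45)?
40

The chart is tilted about 20° clockwise and viewed slightly from above. Matching the bubble at (70, 45) against the size legend gives 40.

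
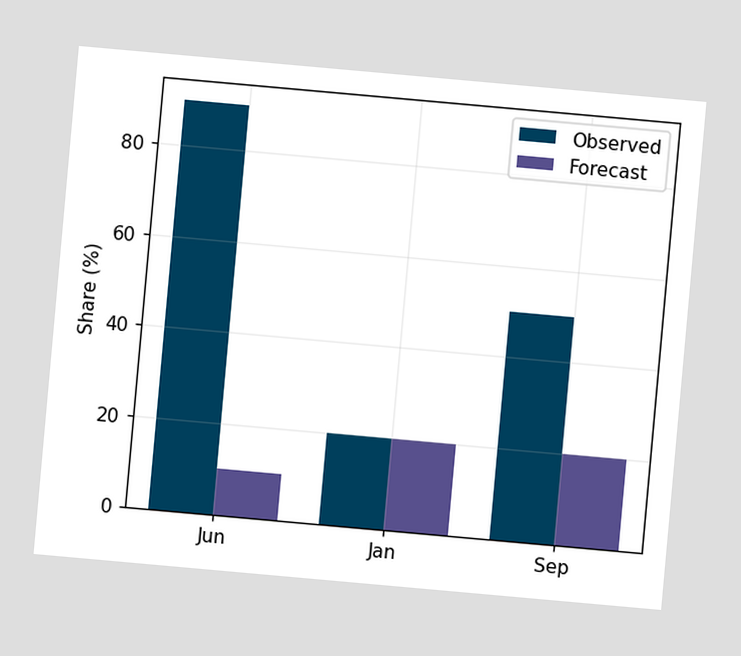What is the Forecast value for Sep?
The chart is tilted about 5° clockwise. The Forecast bar at Sep reaches 20% on the y-axis.

20%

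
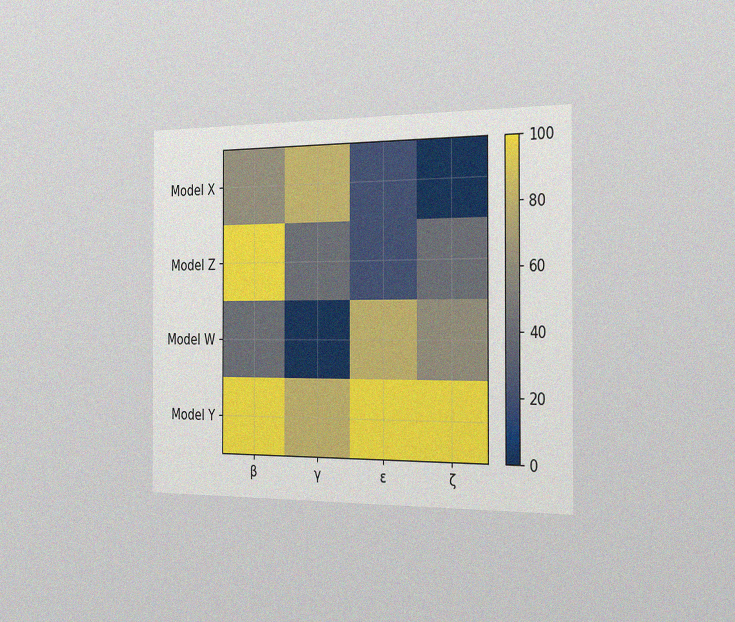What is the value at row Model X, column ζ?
0

The chart is viewed slightly from the right, with some photo noise. Matching cell (Model X, ζ) against the colorbar gives 0.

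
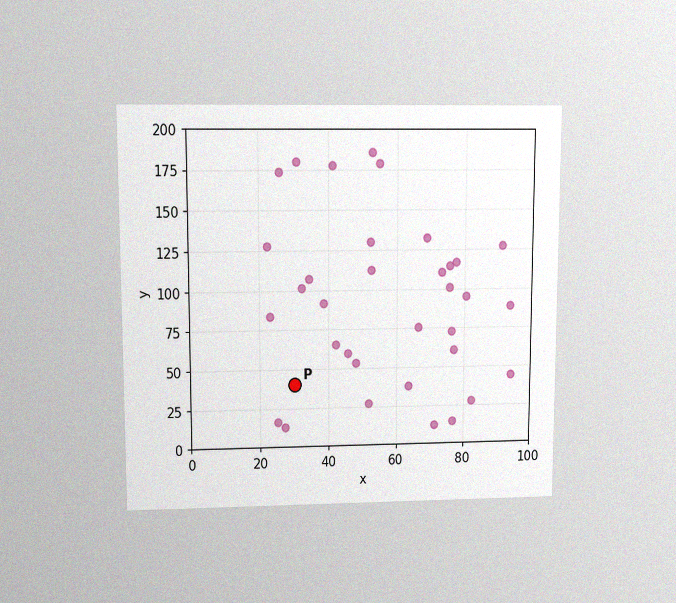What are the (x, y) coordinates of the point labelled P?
(30, 40)

The chart is viewed at a slight angle, with some photo noise. Following the gridlines from P to each axis, P sits at (30, 40).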